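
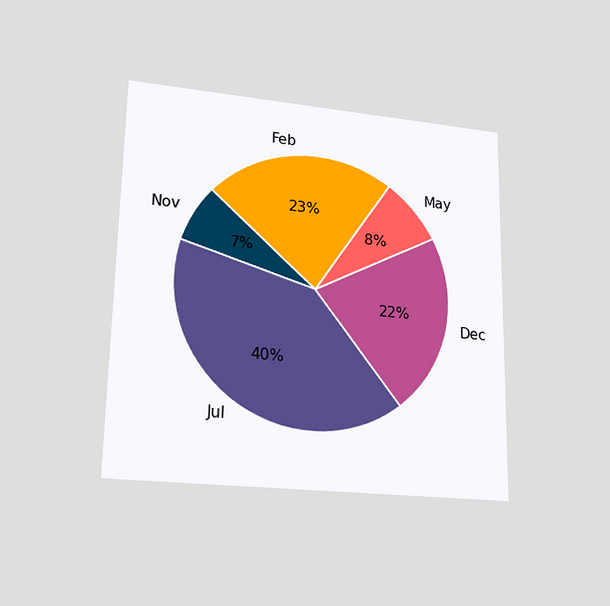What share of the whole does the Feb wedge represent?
The chart is viewed at a slight angle. The Feb slice takes up 23% of the pie.

23%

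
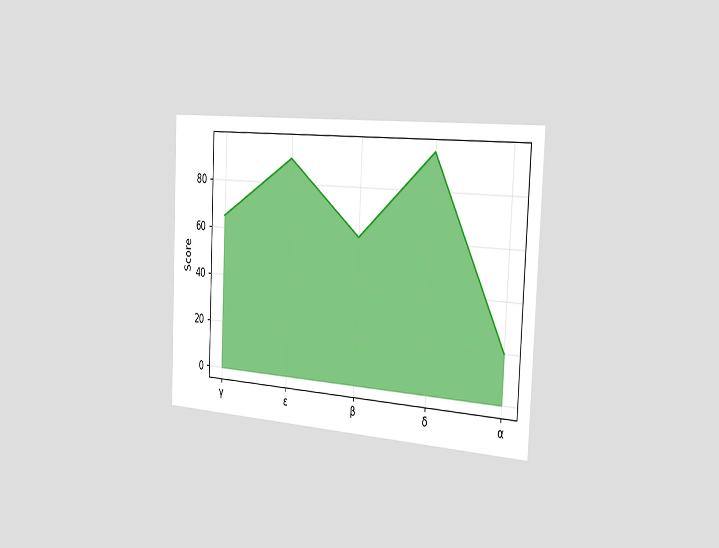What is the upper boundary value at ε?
The chart is tilted about 3° clockwise and viewed slightly from the right. At ε the upper boundary is at 90.

90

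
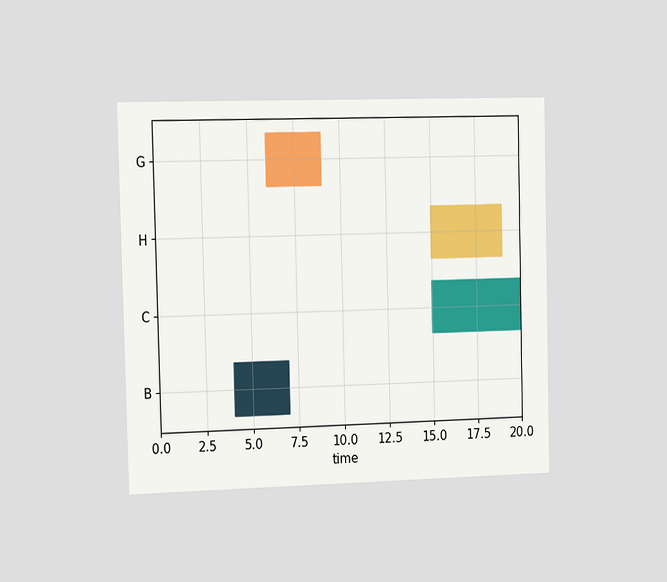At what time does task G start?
The chart is viewed at a slight angle. The G bar begins at t=6.

6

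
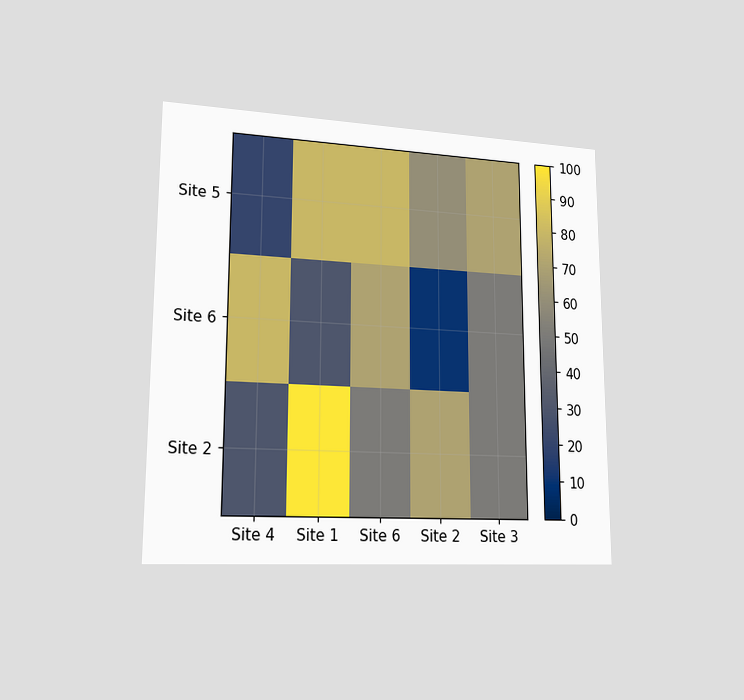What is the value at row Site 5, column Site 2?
The chart is viewed slightly from the left. Matching cell (Site 5, Site 2) against the colorbar gives 60.

60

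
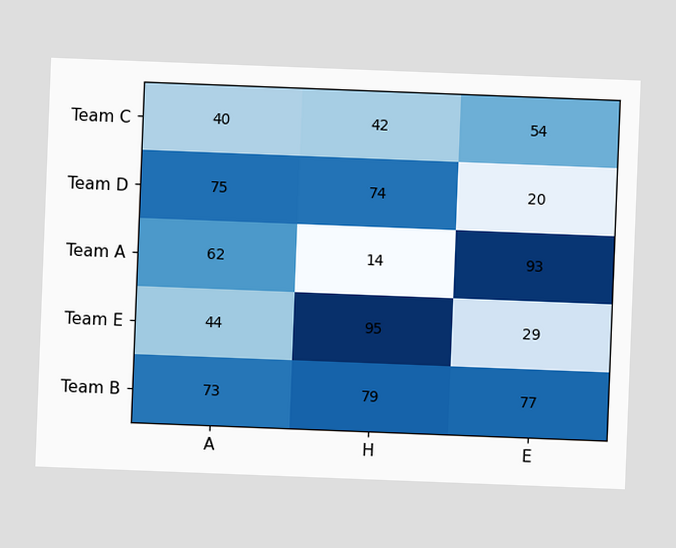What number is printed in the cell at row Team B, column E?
The chart is tilted about 2° clockwise. The (Team B, E) cell reads 77.

77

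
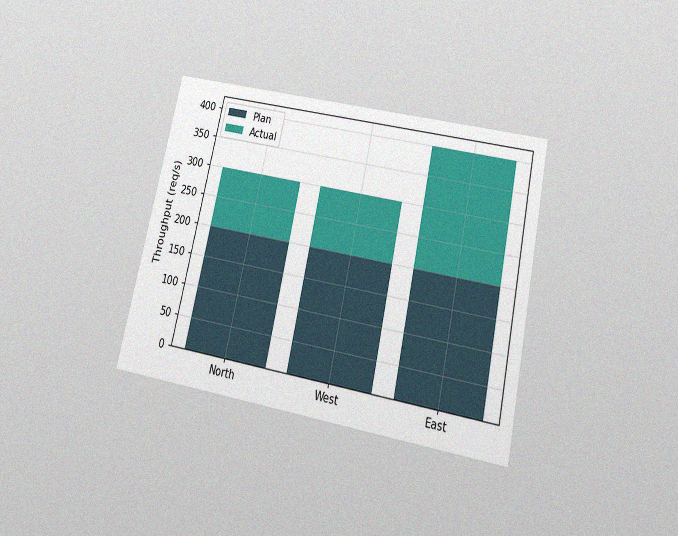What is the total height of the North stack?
The chart is tilted about 12° clockwise and viewed slightly from below, with some photo noise. The North stack's top reaches 300req/s on the y-axis.

300req/s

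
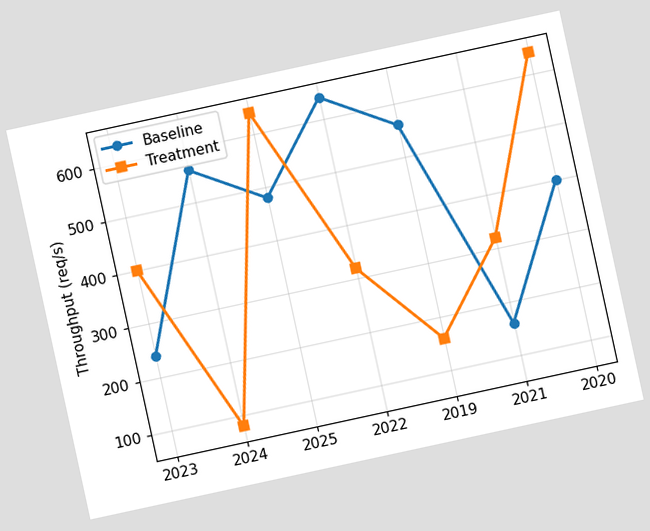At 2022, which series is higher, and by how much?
Baseline, by 320req/s

The chart is tilted about 12° counter-clockwise. At 2022, Baseline sits above the other line by 320req/s.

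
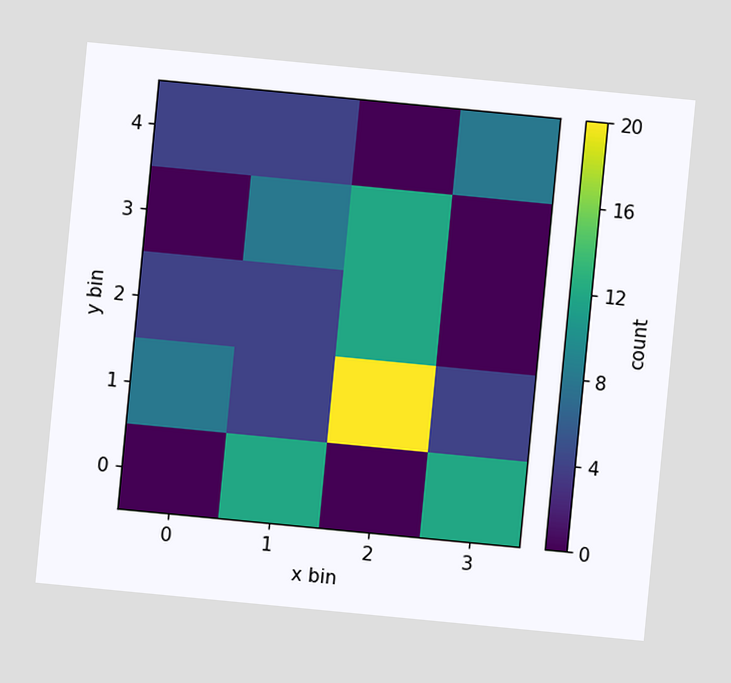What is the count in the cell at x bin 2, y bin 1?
The chart is tilted about 5° clockwise. Matching the cell (2, 1) against the colorbar gives 20.

20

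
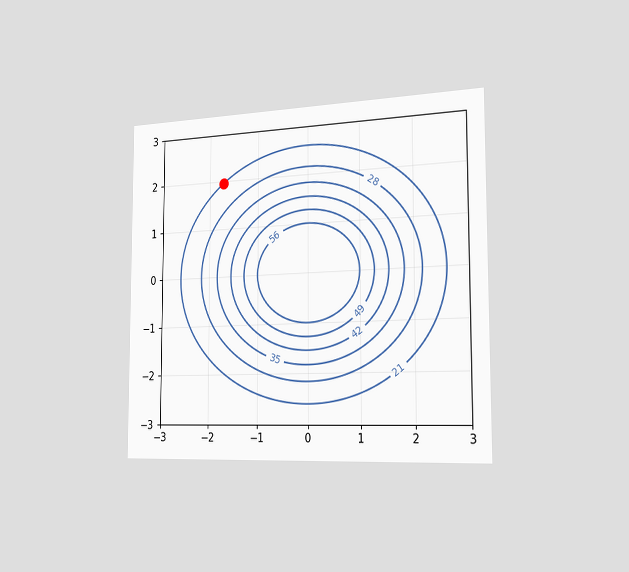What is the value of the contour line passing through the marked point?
21

The chart is viewed slightly from the right. The marked point sits on the contour labelled 21.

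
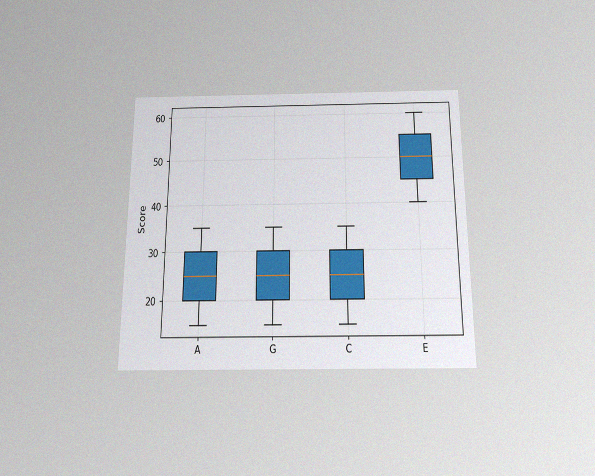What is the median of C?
The chart is viewed slightly from below, with some photo noise. The median line in the C box sits at 25.

25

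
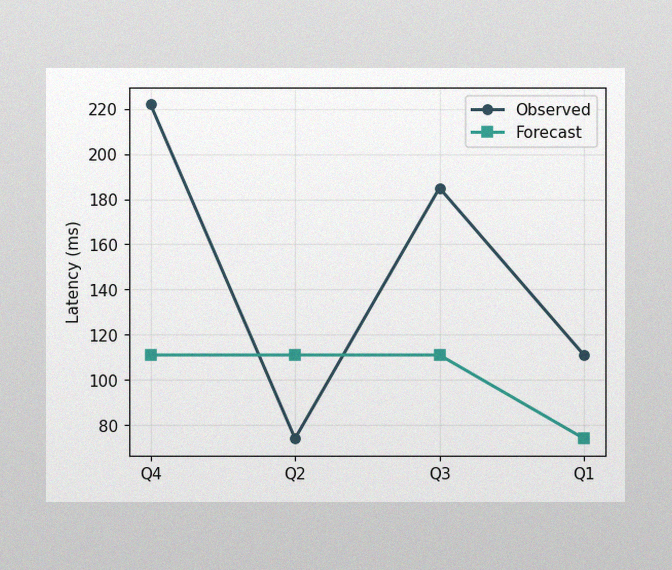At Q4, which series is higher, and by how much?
Observed, by 111ms

The image has some photo noise and uneven lighting. At Q4, Observed sits above the other line by 111ms.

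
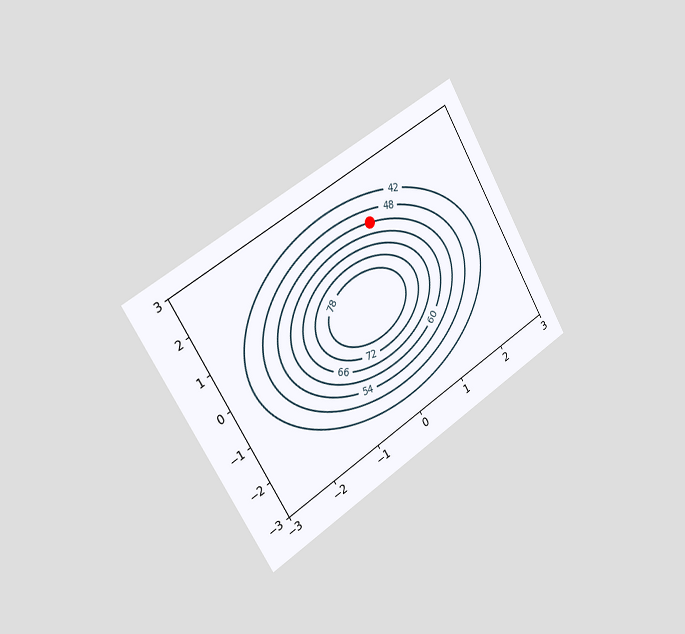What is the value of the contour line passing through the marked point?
The chart is tilted about 31° counter-clockwise and viewed slightly from the left. The marked point sits on the contour labelled 54.

54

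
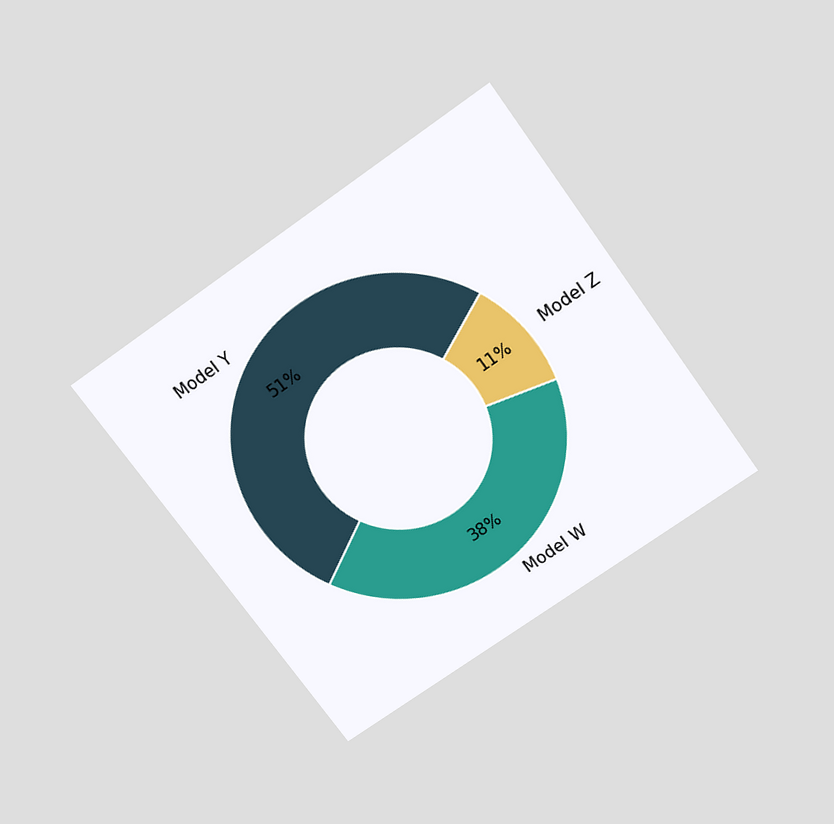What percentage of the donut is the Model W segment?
The chart is tilted about 36° counter-clockwise and viewed slightly from above. The Model W segment takes up 38% of the ring.

38%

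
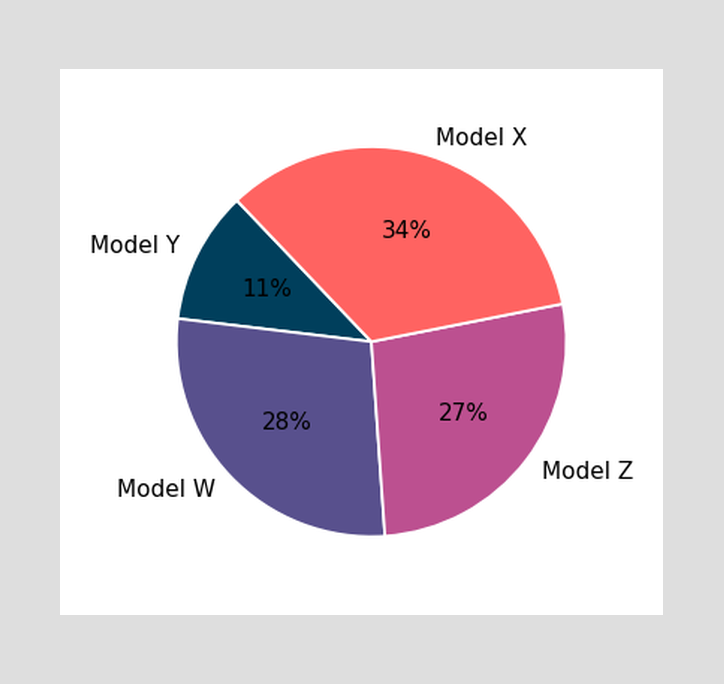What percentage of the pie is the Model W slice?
28%

The Model W slice takes up 28% of the pie.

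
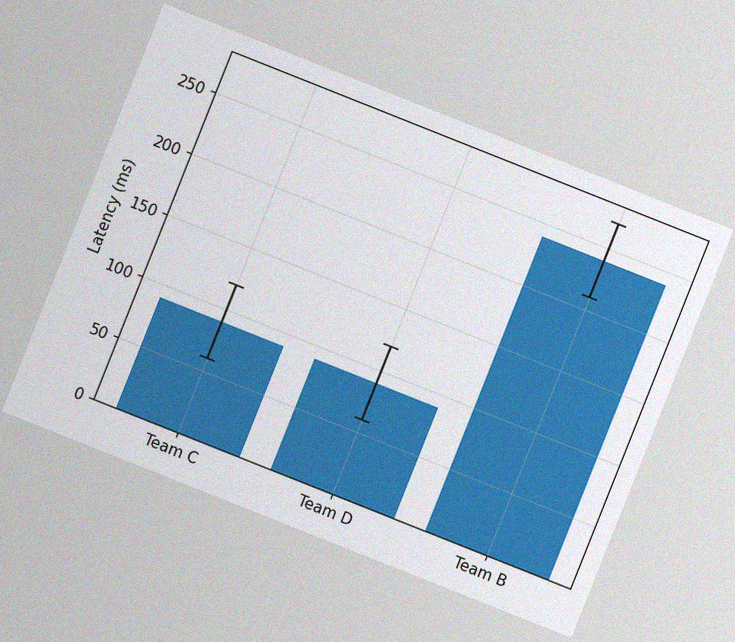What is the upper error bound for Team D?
The chart is tilted about 22° clockwise, with some photo noise. The Team D bar's upper whisker reaches 120ms.

120ms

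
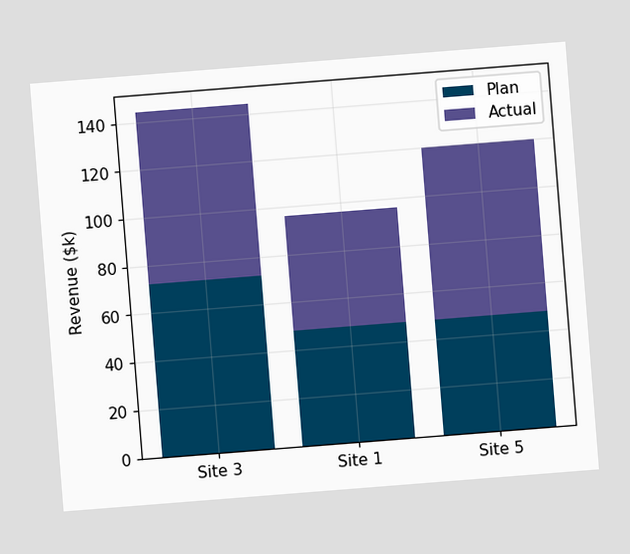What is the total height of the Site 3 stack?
$144k

The chart is tilted about 5° counter-clockwise. The Site 3 stack's top reaches $144k on the y-axis.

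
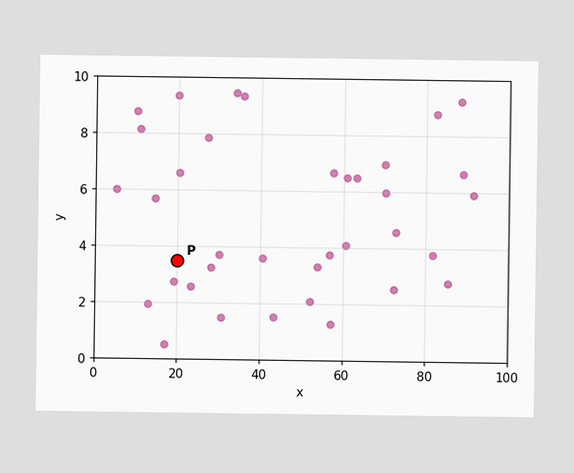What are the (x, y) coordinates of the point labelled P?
(20, 3.5)

Following the gridlines from P to each axis, P sits at (20, 3.5).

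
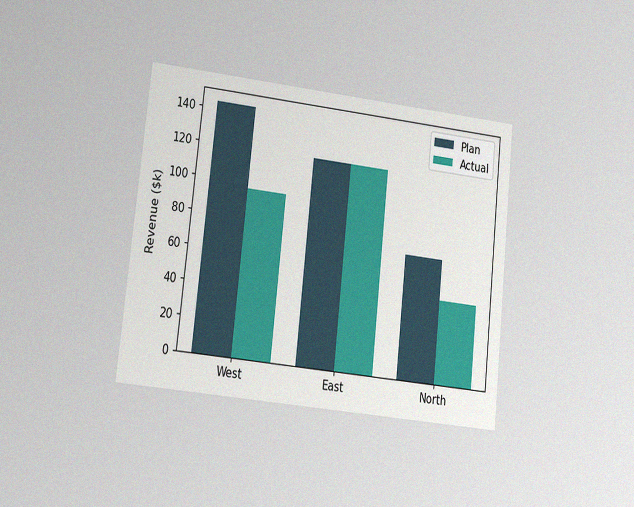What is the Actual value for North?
$48k

The chart is tilted about 6° clockwise and viewed at a slight angle, with some photo noise. The Actual bar at North reaches $48k on the y-axis.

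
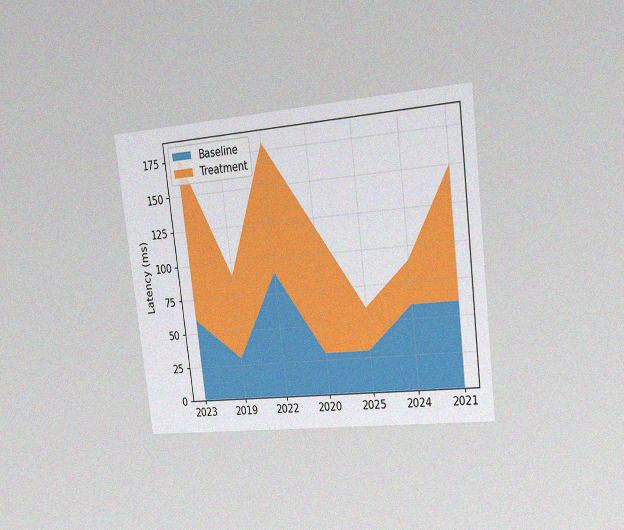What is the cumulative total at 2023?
The chart is tilted about 7° counter-clockwise and viewed slightly from the right, with some photo noise. The stacked total at 2023 reaches 180ms.

180ms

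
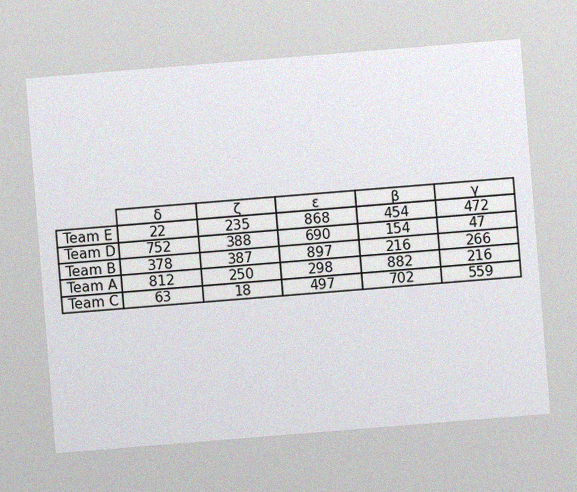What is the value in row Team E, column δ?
The chart is tilted about 5° counter-clockwise, with some photo noise. The (Team E, δ) cell reads 22.

22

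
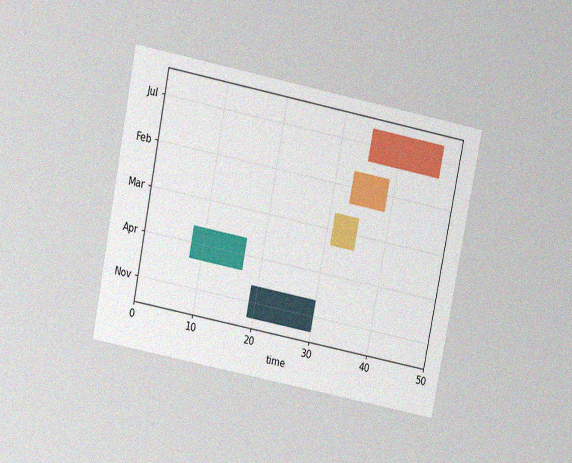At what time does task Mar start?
The chart is tilted about 11° clockwise and viewed slightly from above, with some photo noise. The Mar bar begins at t=31.

31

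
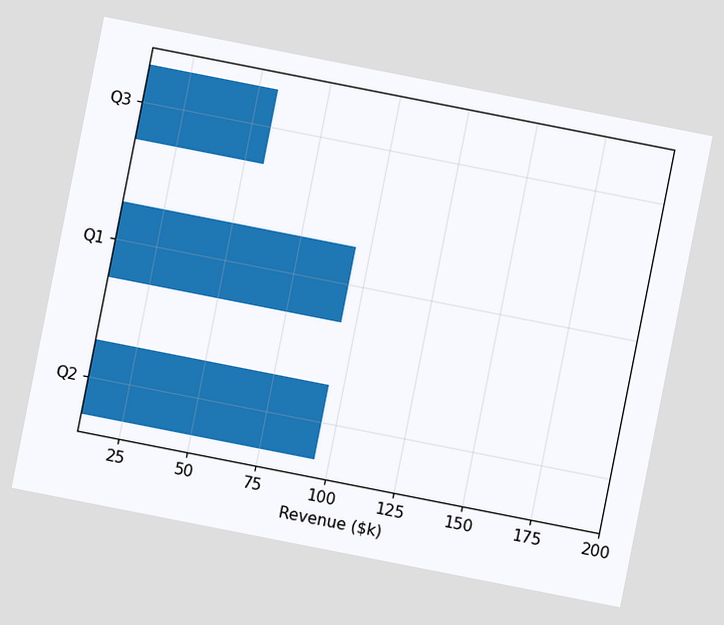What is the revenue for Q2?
The chart is tilted about 11° clockwise. Reading along the chart's x-axis, the Q2 bar reaches $95k.

$95k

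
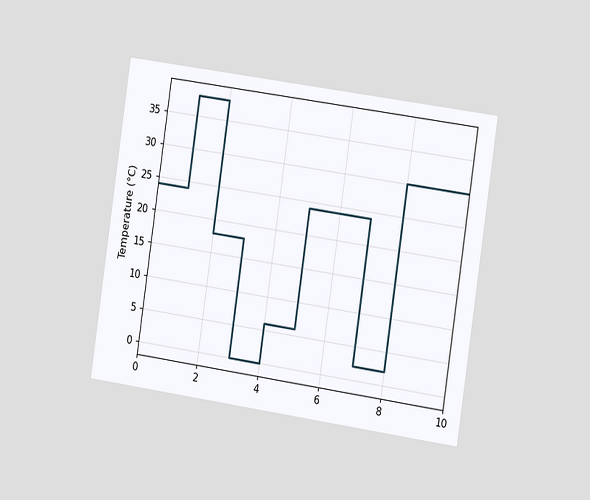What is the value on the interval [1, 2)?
The chart is tilted about 8° clockwise and viewed slightly from the right. On [1, 2) the step sits at 38°C.

38°C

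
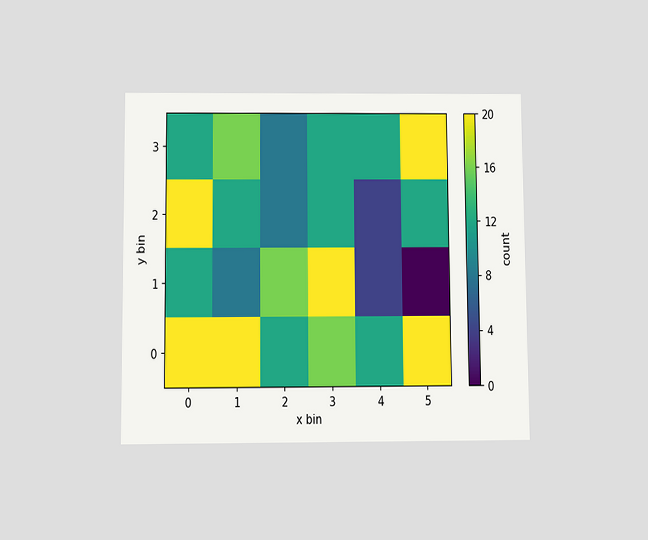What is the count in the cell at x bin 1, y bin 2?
12

The chart is viewed slightly from below. Matching the cell (1, 2) against the colorbar gives 12.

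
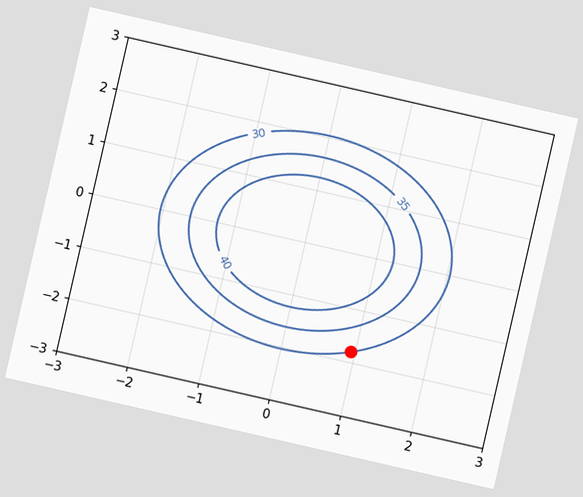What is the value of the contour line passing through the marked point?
The chart is tilted about 13° clockwise. The marked point sits on the contour labelled 30.

30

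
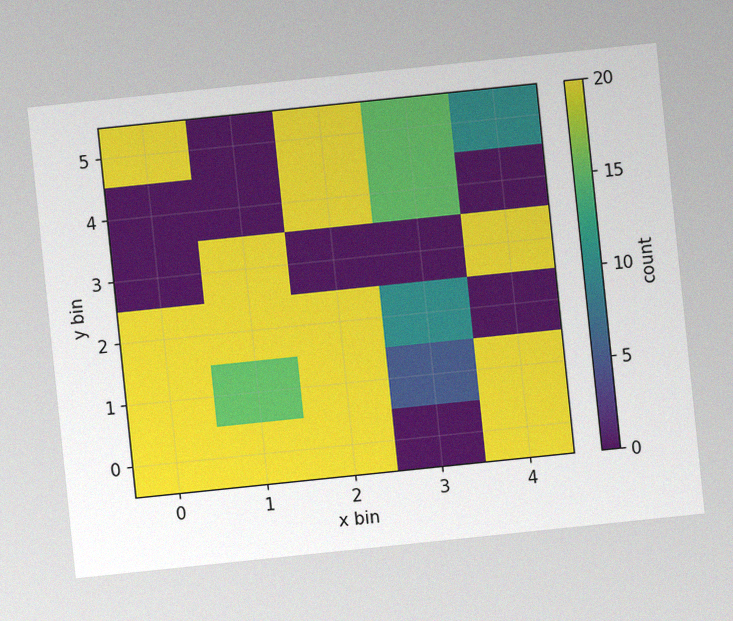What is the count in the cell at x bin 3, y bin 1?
5

The chart is tilted about 6° counter-clockwise, with some photo noise. Matching the cell (3, 1) against the colorbar gives 5.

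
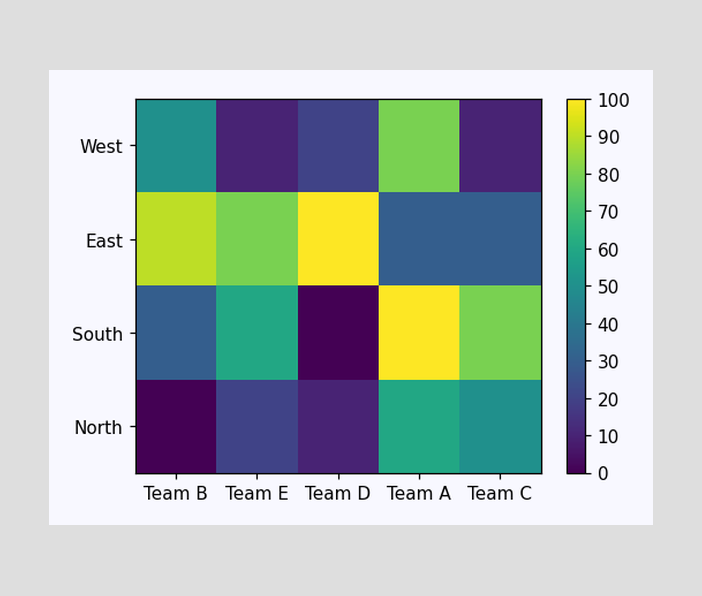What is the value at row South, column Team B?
Matching cell (South, Team B) against the colorbar gives 30.

30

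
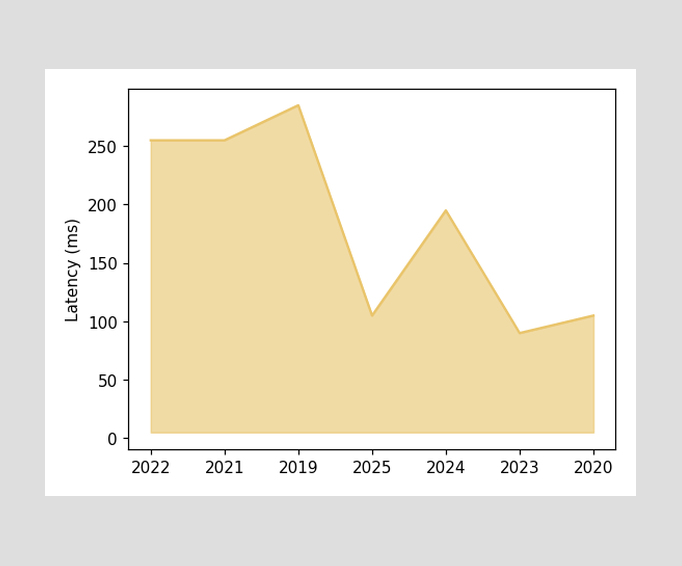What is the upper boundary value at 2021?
At 2021 the upper boundary is at 255ms.

255ms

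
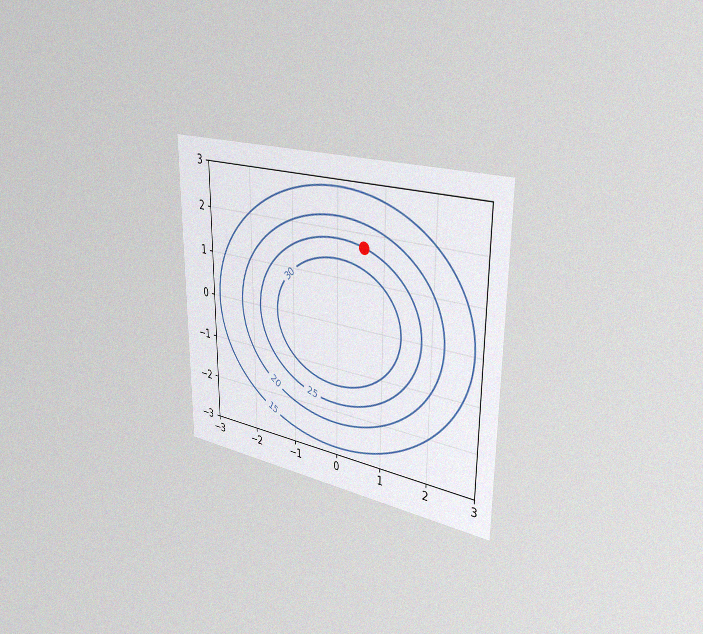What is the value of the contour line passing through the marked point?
25

The chart is viewed slightly from the right, with some photo noise. The marked point sits on the contour labelled 25.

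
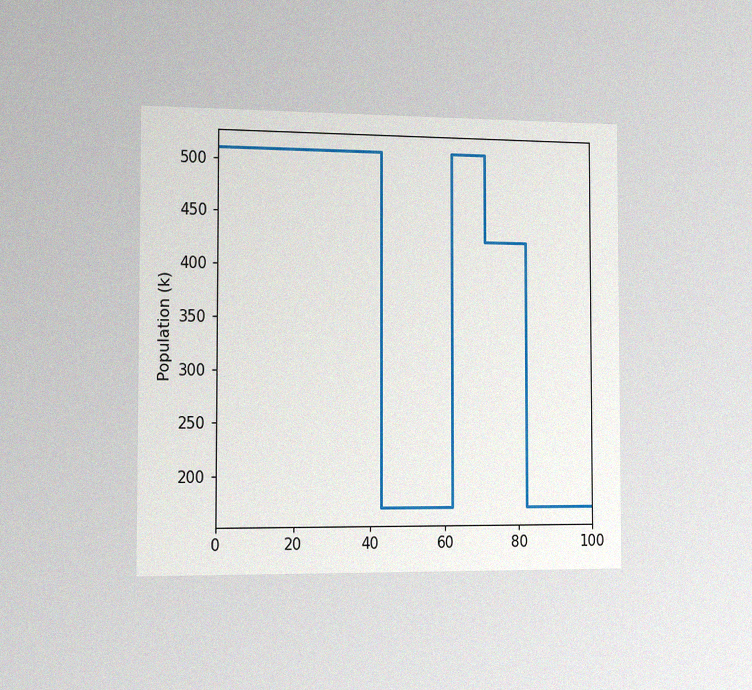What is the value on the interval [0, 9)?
510k

The chart is viewed slightly from the left, with some photo noise. On [0, 9) the step sits at 510k.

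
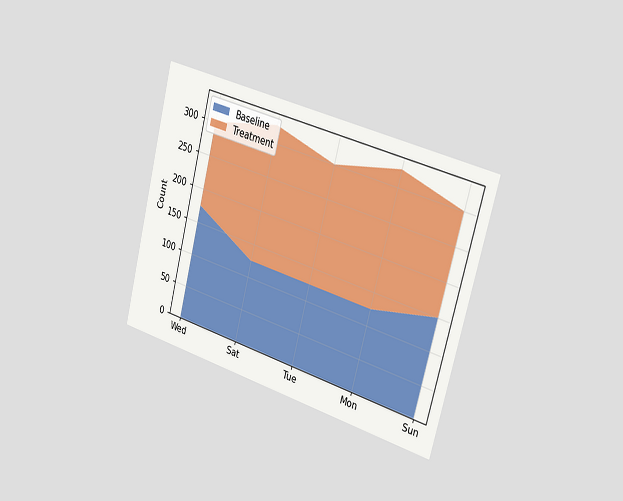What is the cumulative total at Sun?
The chart is tilted about 15° clockwise and viewed slightly from the right. The stacked total at Sun reaches 300.

300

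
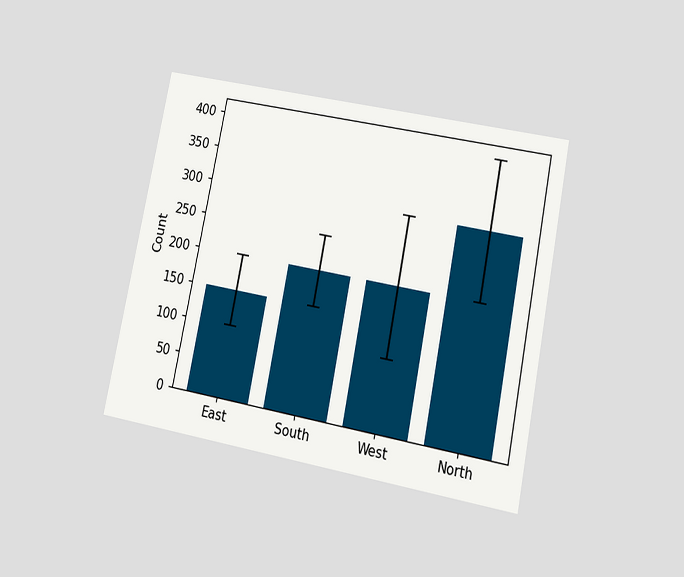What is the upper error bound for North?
400

The chart is tilted about 11° clockwise and viewed at a slight angle. The North bar's upper whisker reaches 400.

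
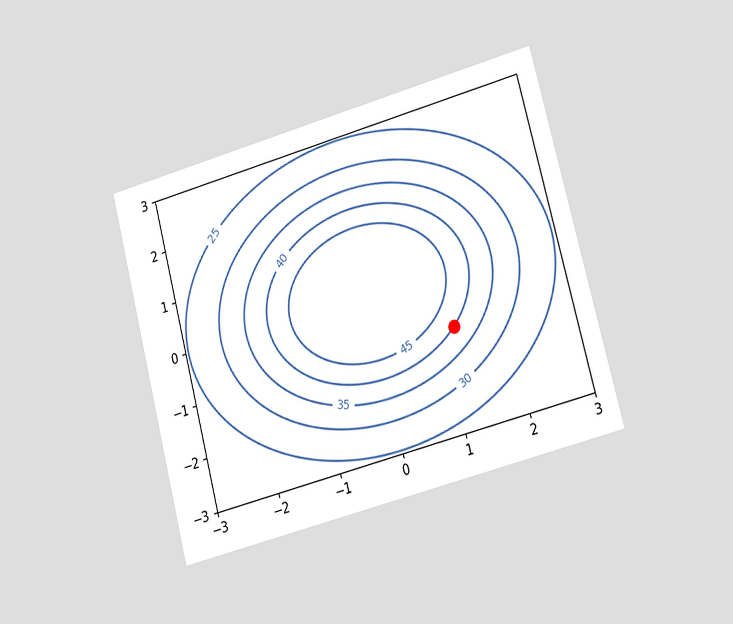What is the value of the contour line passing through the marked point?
40

The chart is tilted about 15° counter-clockwise and viewed slightly from the right. The marked point sits on the contour labelled 40.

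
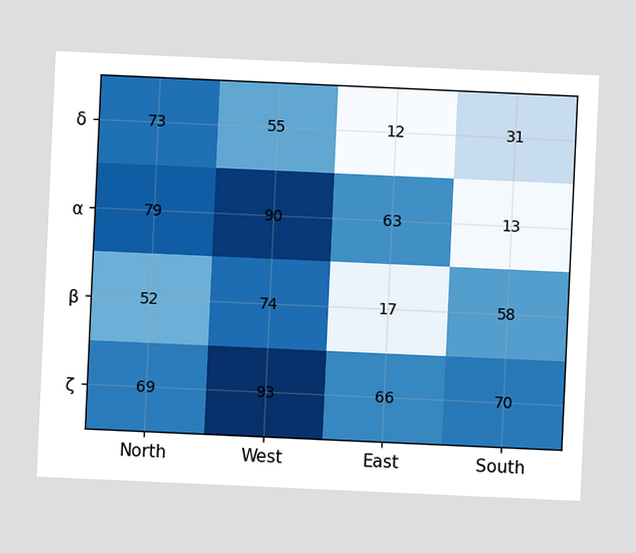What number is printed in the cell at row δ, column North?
The chart is tilted about 3° clockwise. The (δ, North) cell reads 73.

73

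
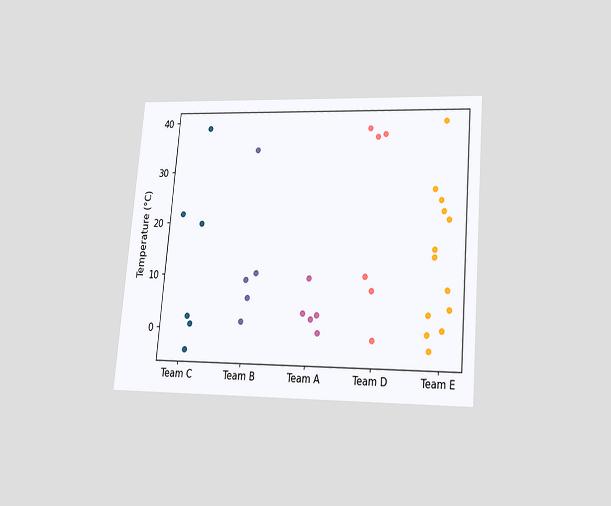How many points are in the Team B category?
The chart is tilted about 5° clockwise and viewed slightly from below. Counting the markers in the Team B column gives 5.

5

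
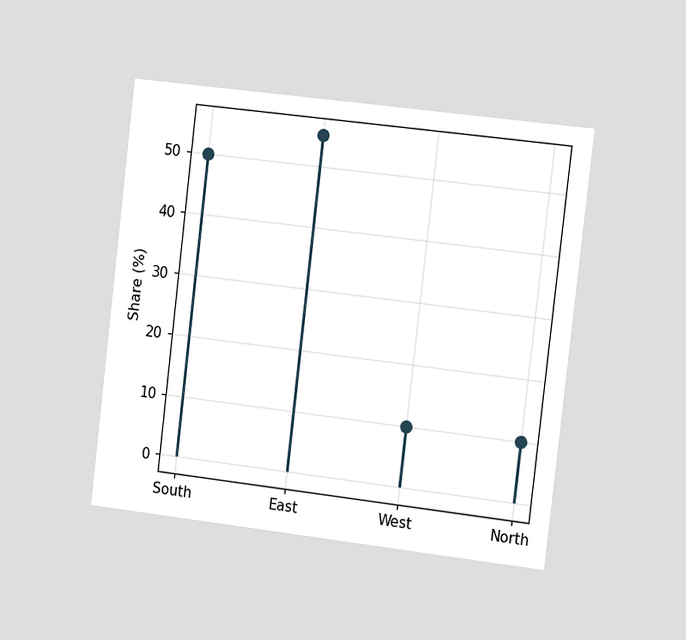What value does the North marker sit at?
10%

The chart is tilted about 7° clockwise and viewed slightly from the right. The North marker sits at 10%.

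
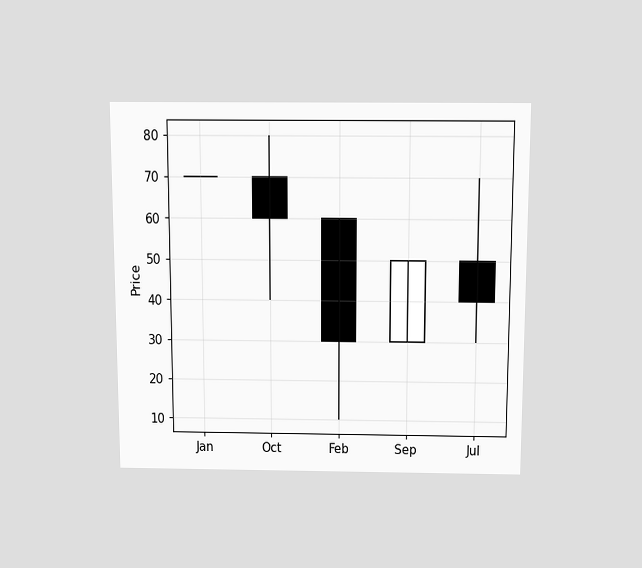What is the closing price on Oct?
60

The chart is viewed slightly from above. The Oct candle closes at 60.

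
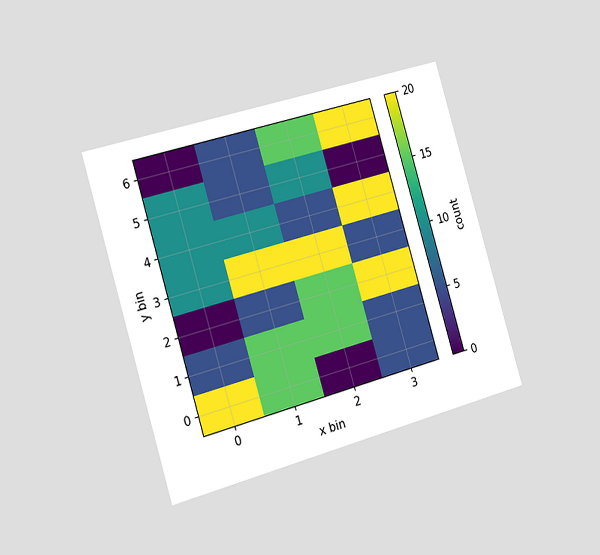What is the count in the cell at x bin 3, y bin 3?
5

The chart is tilted about 16° counter-clockwise and viewed slightly from the left. Matching the cell (3, 3) against the colorbar gives 5.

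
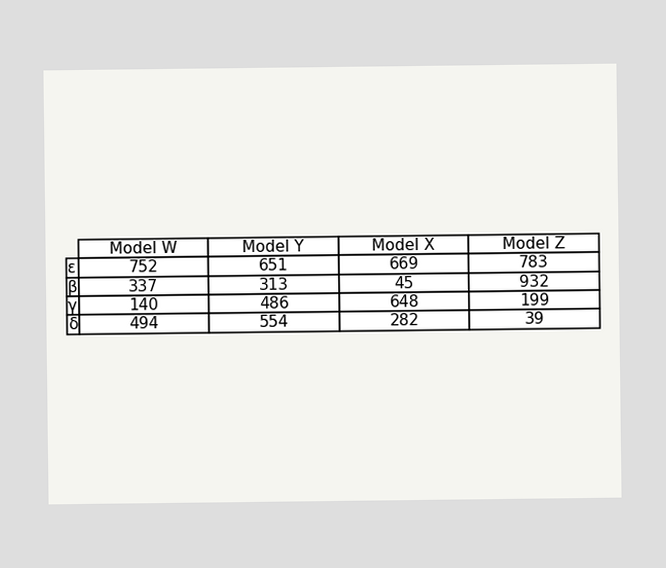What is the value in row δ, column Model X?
The (δ, Model X) cell reads 282.

282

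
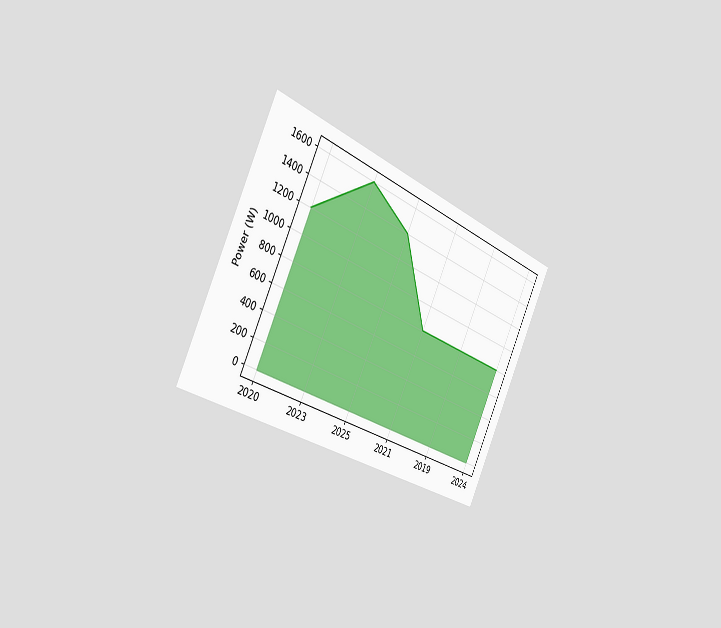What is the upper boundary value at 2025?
The chart is tilted about 26° clockwise and viewed slightly from the left. At 2025 the upper boundary is at 1400W.

1400W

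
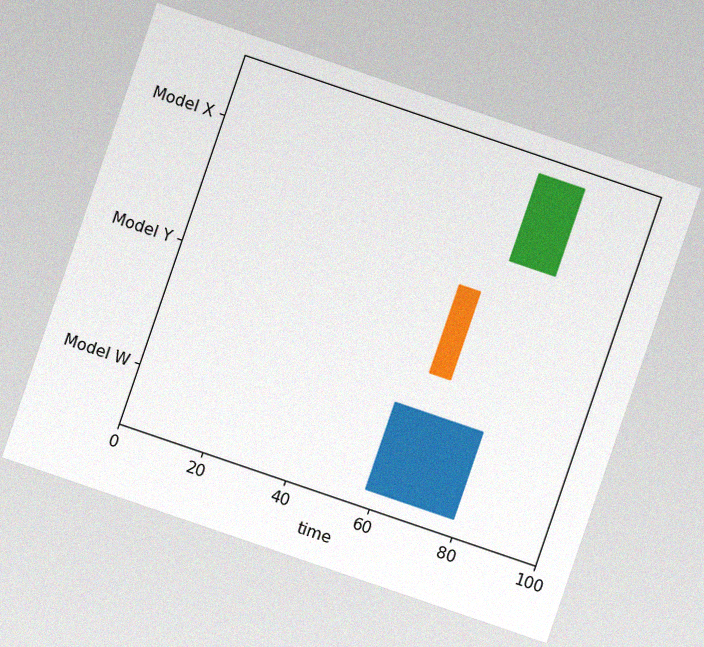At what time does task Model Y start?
63

The chart is tilted about 19° clockwise, with some photo noise. The Model Y bar begins at t=63.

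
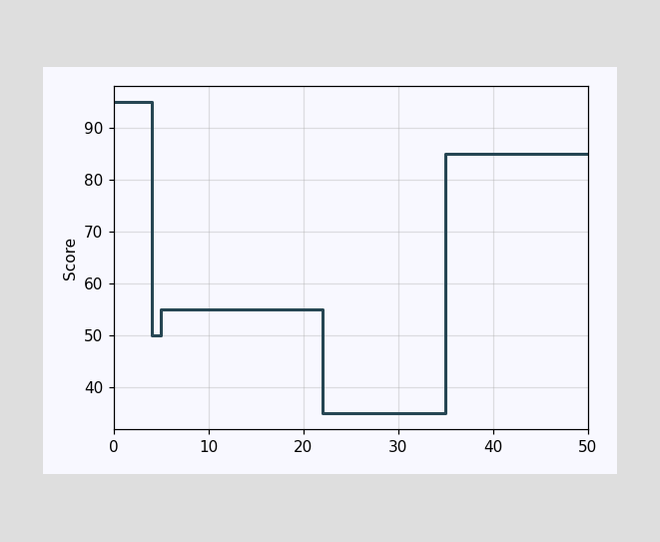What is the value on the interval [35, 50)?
On [35, 50) the step sits at 85.

85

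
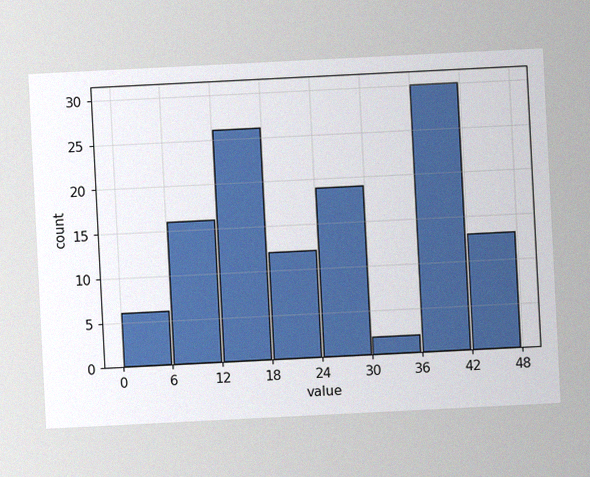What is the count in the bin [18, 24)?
The chart is tilted about 3° counter-clockwise, with some photo noise. The [18, 24) bin has height 12.

12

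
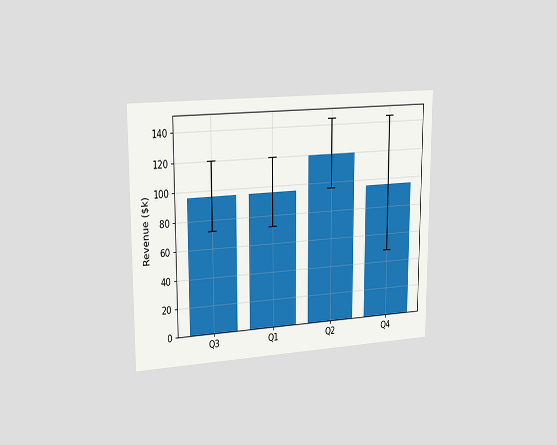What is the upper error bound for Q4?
The chart is viewed slightly from the left. The Q4 bar's upper whisker reaches $144k.

$144k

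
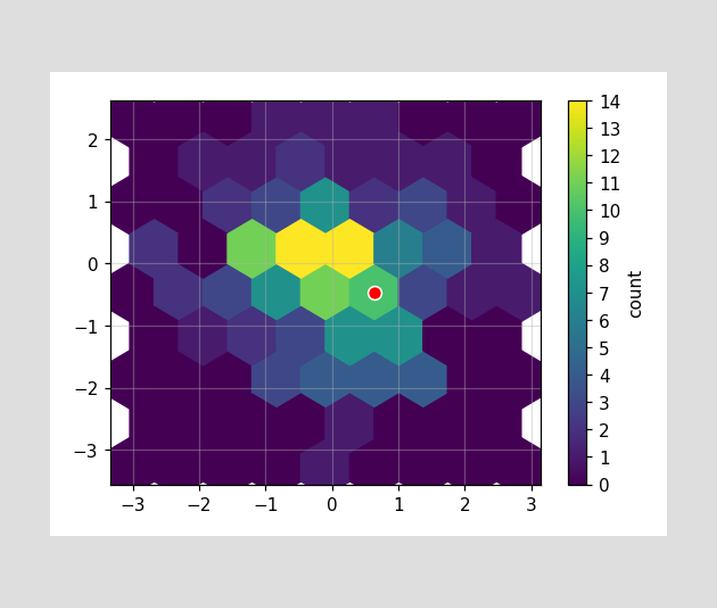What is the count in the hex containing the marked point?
10

The marked hex reads 10 on the colorbar.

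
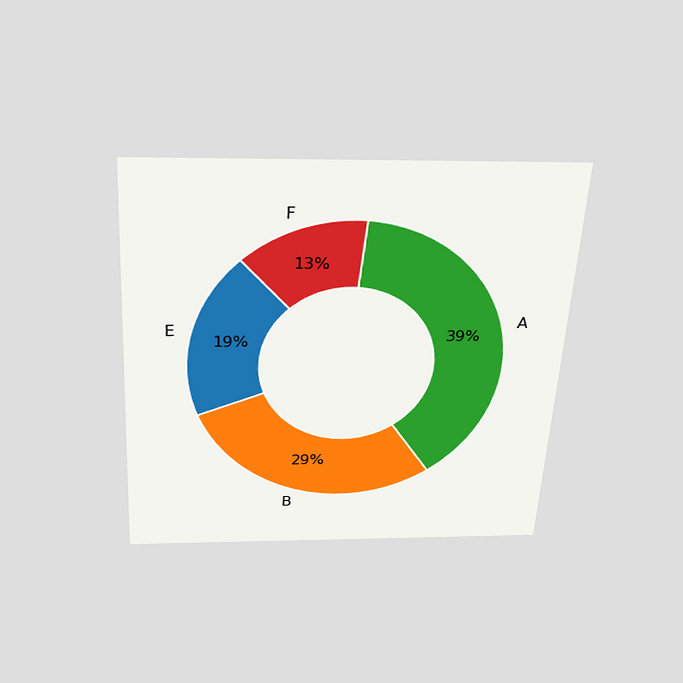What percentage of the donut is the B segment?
29%

The chart is tilted about 3° clockwise and viewed slightly from above. The B segment takes up 29% of the ring.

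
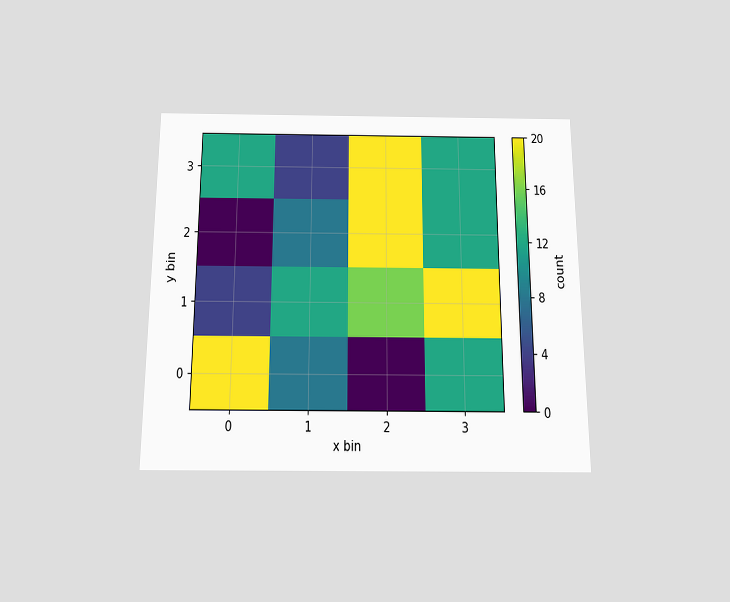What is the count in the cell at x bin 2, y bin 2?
20

The chart is viewed slightly from below. Matching the cell (2, 2) against the colorbar gives 20.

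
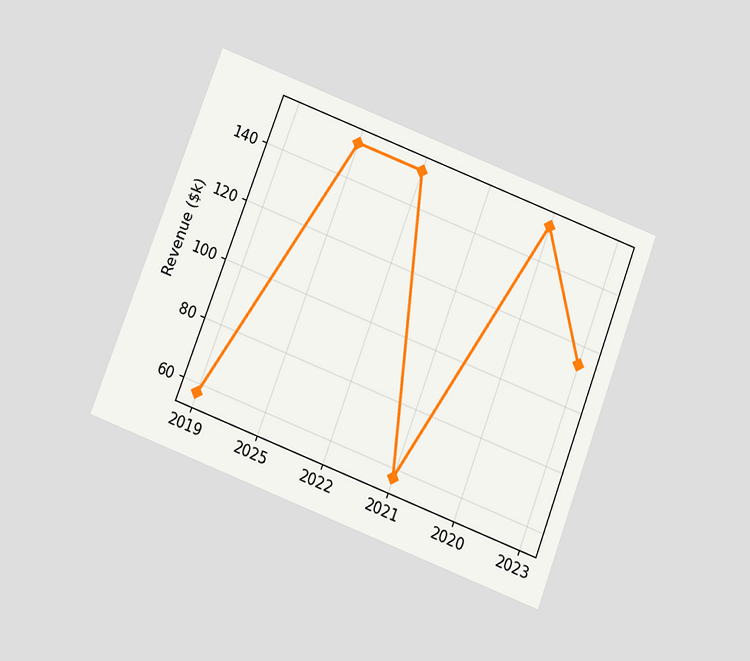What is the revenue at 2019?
$57k

The chart is tilted about 21° clockwise and viewed slightly from below. At 2019, the line is at $57k.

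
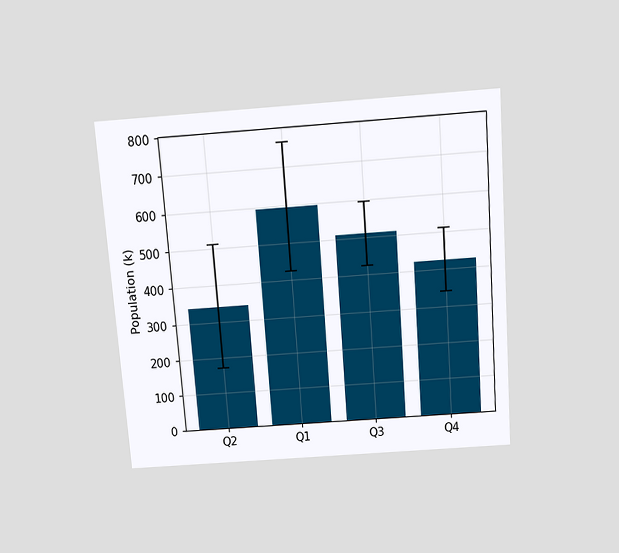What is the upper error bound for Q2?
The chart is tilted about 4° counter-clockwise and viewed slightly from above. The Q2 bar's upper whisker reaches 510k.

510k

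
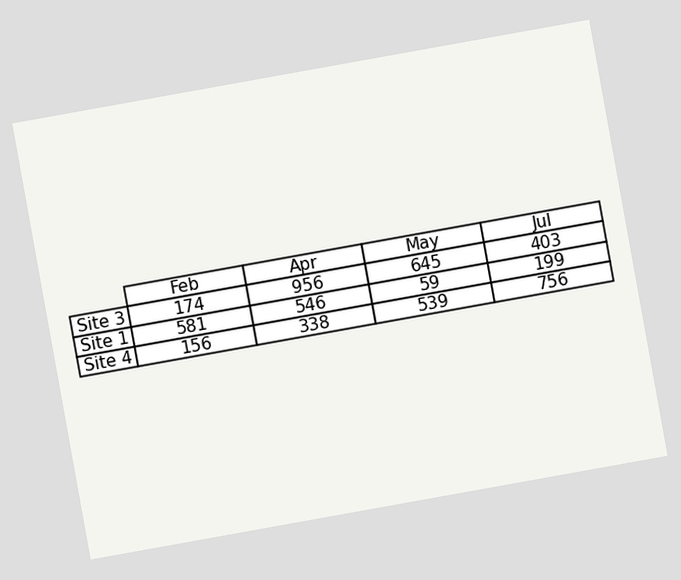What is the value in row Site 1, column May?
The chart is tilted about 10° counter-clockwise. The (Site 1, May) cell reads 59.

59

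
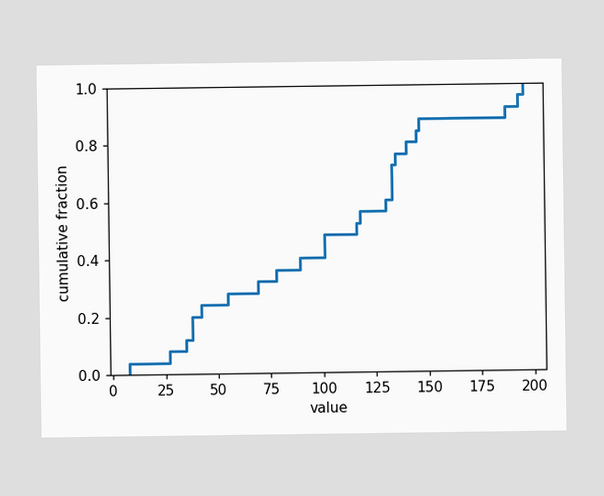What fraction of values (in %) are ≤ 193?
At x=193 the ECDF step is at 96%.

96%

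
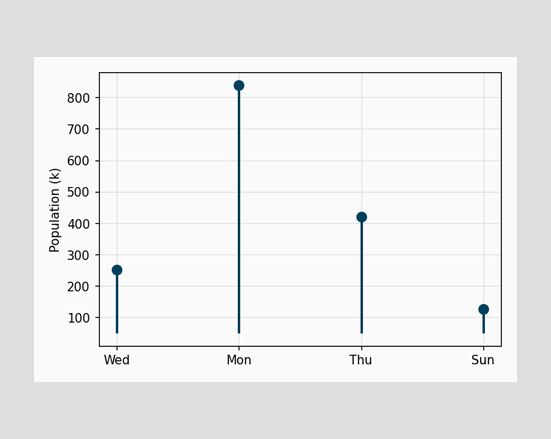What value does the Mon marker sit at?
The Mon marker sits at 840k.

840k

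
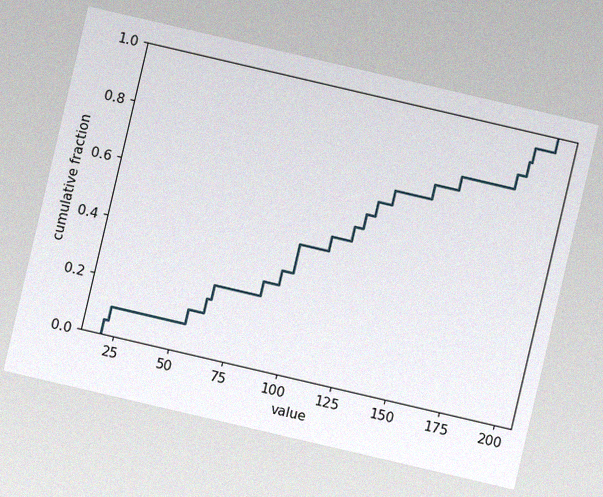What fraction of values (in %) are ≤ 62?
20%

The chart is tilted about 13° clockwise, with some photo noise. At x=62 the ECDF step is at 20%.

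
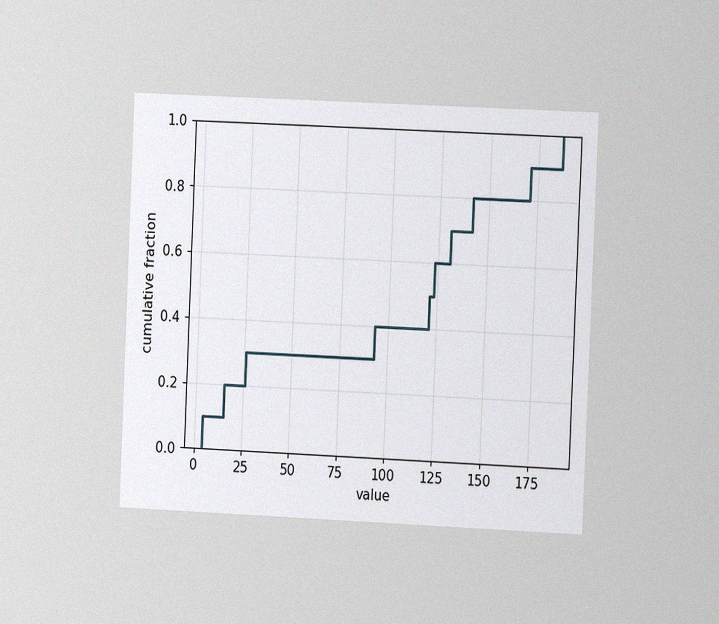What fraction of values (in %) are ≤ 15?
The chart is tilted about 3° clockwise and viewed slightly from the right, with some photo noise. At x=15 the ECDF step is at 20%.

20%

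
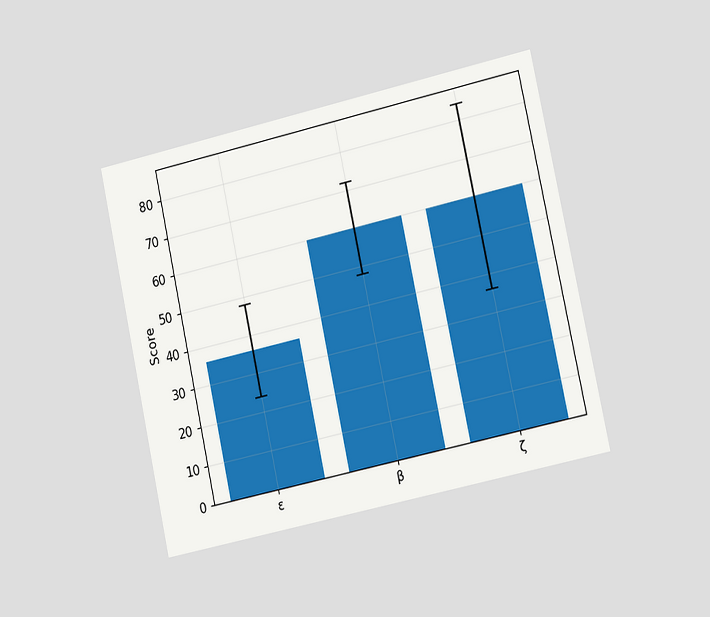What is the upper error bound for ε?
The chart is tilted about 12° counter-clockwise and viewed slightly from the right. The ε bar's upper whisker reaches 48.

48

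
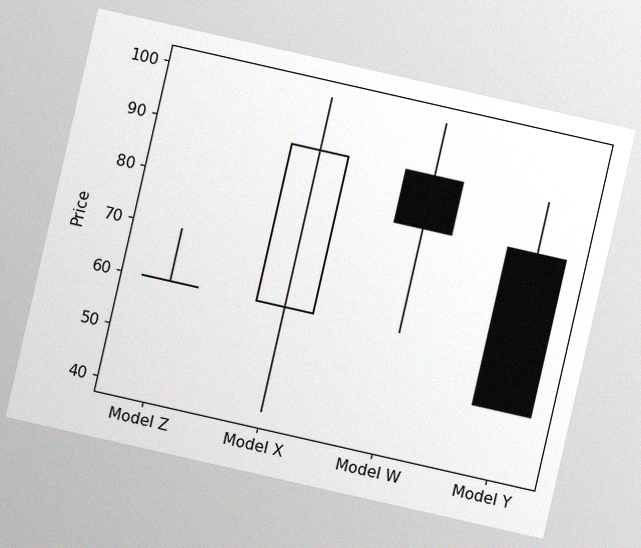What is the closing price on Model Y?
The chart is tilted about 13° clockwise, with some photo noise. The Model Y candle closes at 50.

50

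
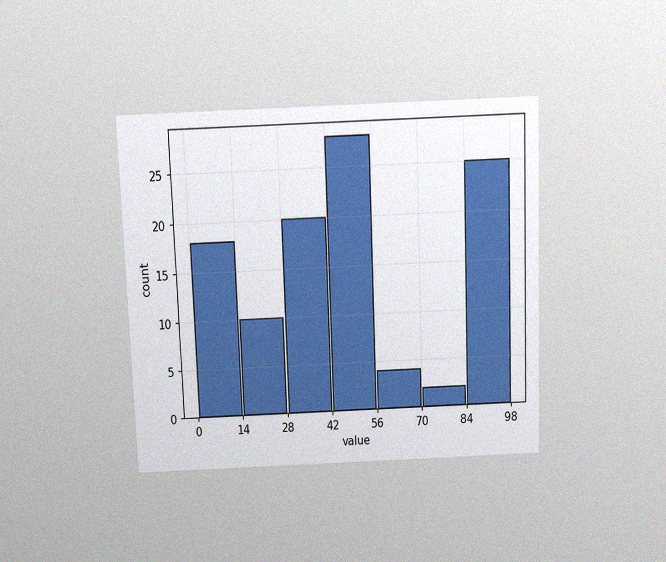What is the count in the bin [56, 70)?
4

The chart is tilted about 2° counter-clockwise and viewed slightly from above, with some photo noise. The [56, 70) bin has height 4.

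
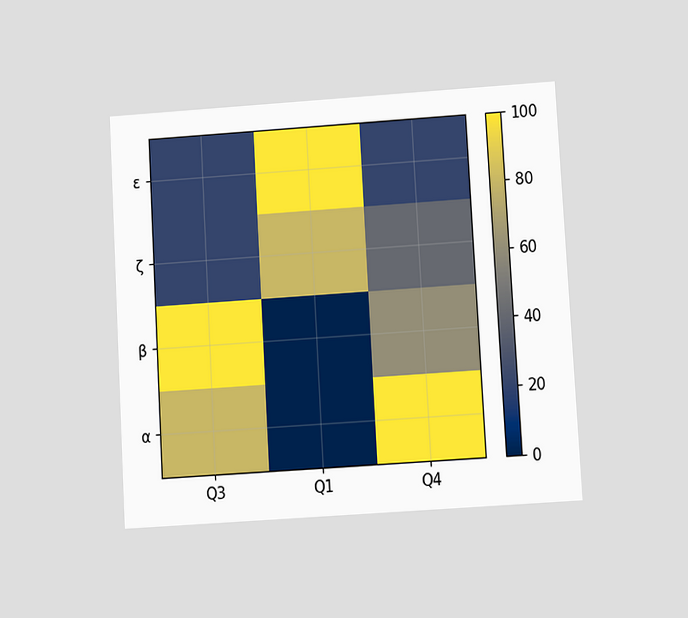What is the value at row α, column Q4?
100

The chart is tilted about 3° counter-clockwise and viewed at a slight angle. Matching cell (α, Q4) against the colorbar gives 100.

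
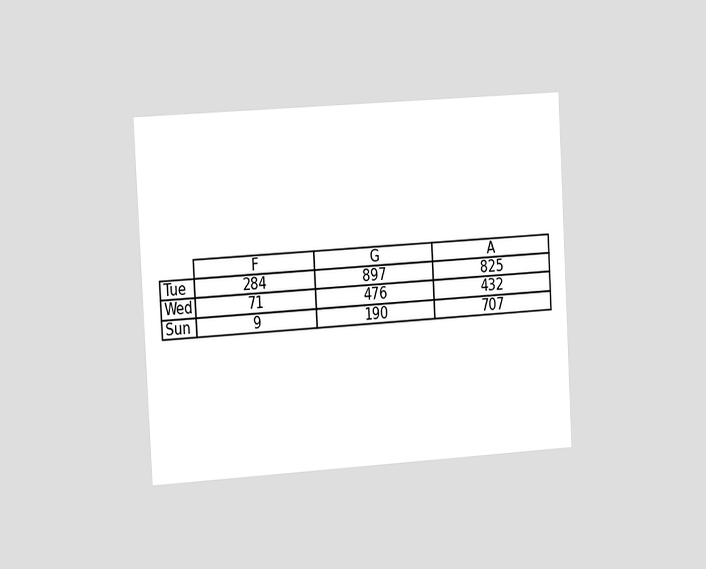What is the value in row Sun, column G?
The chart is tilted about 3° counter-clockwise and viewed slightly from the left. The (Sun, G) cell reads 190.

190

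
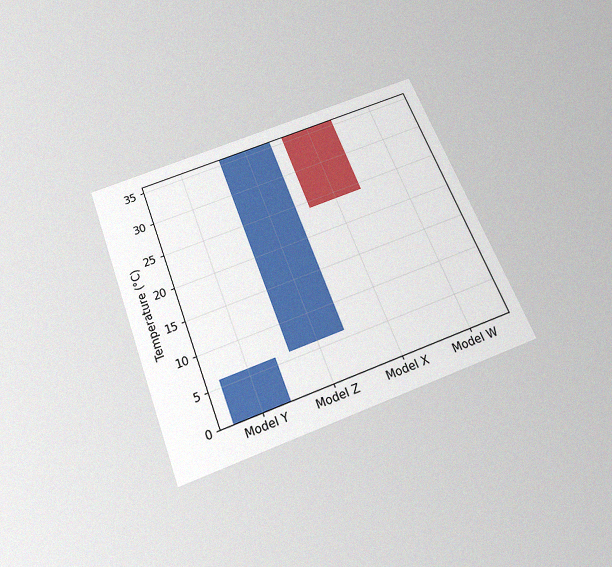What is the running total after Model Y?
6°C

The chart is tilted about 21° counter-clockwise and viewed slightly from below, with some photo noise. After Model Y the running total reaches 6°C.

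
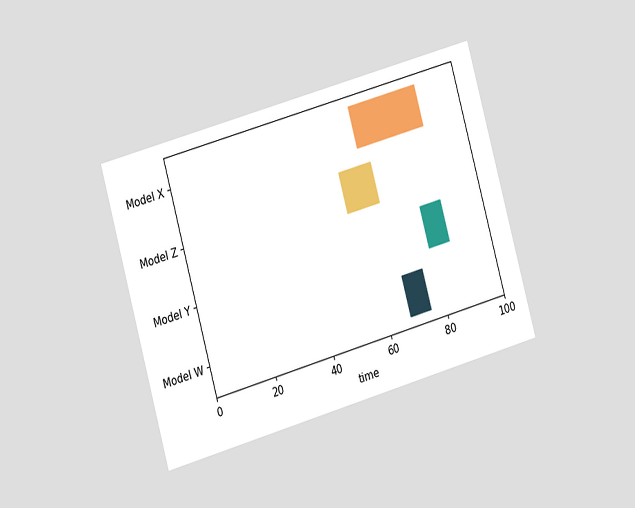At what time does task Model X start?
63

The chart is tilted about 16° counter-clockwise and viewed slightly from the left. The Model X bar begins at t=63.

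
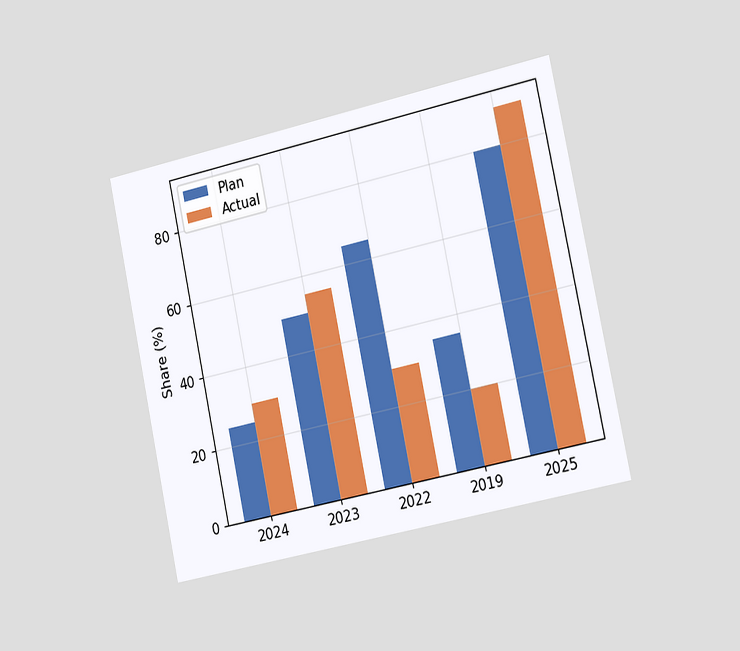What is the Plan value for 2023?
The chart is tilted about 12° counter-clockwise and viewed slightly from the right. The Plan bar at 2023 reaches 50% on the y-axis.

50%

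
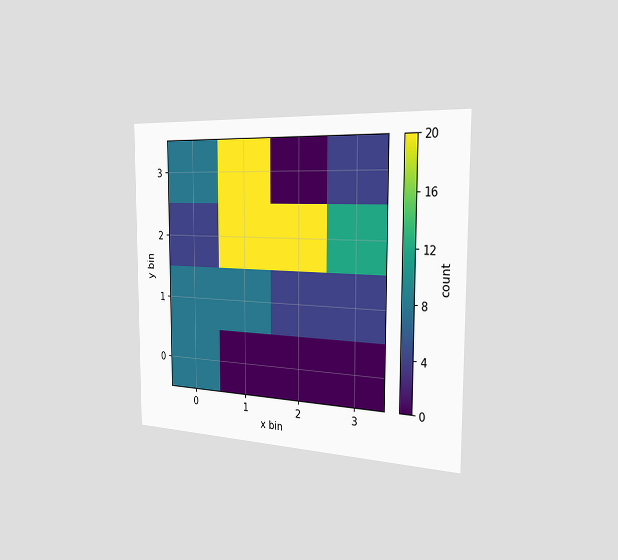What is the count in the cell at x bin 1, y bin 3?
The chart is viewed slightly from the right. Matching the cell (1, 3) against the colorbar gives 20.

20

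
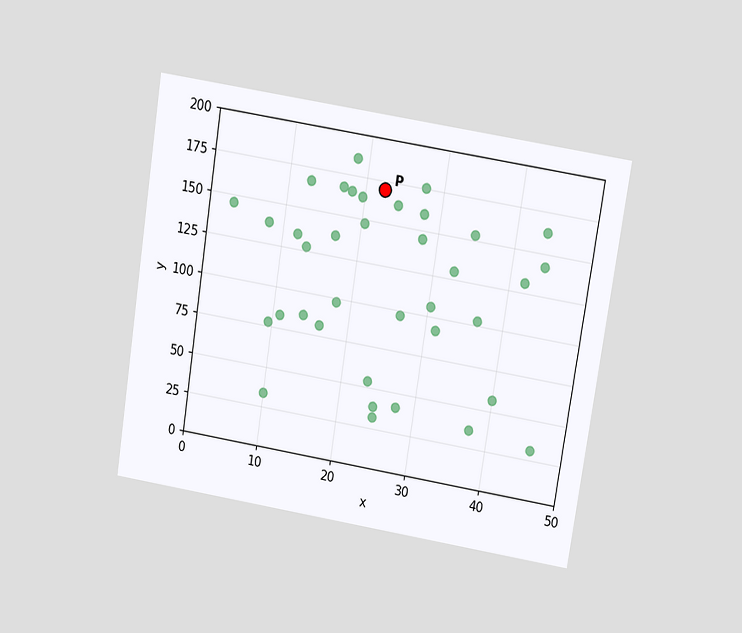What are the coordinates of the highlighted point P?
The chart is tilted about 9° clockwise and viewed slightly from above. Following the gridlines from P to each axis, P sits at (22.5, 170).

(22.5, 170)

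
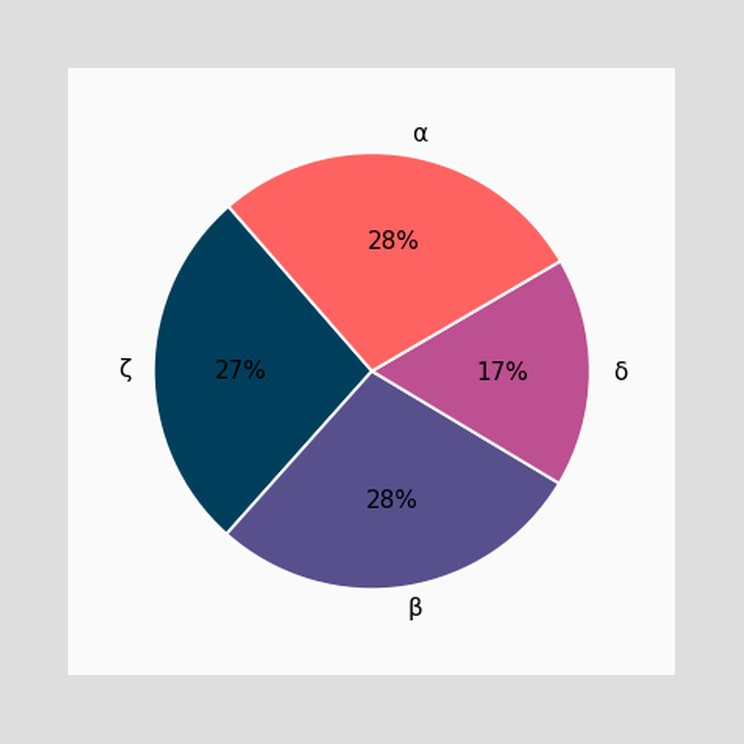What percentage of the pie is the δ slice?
The δ slice takes up 17% of the pie.

17%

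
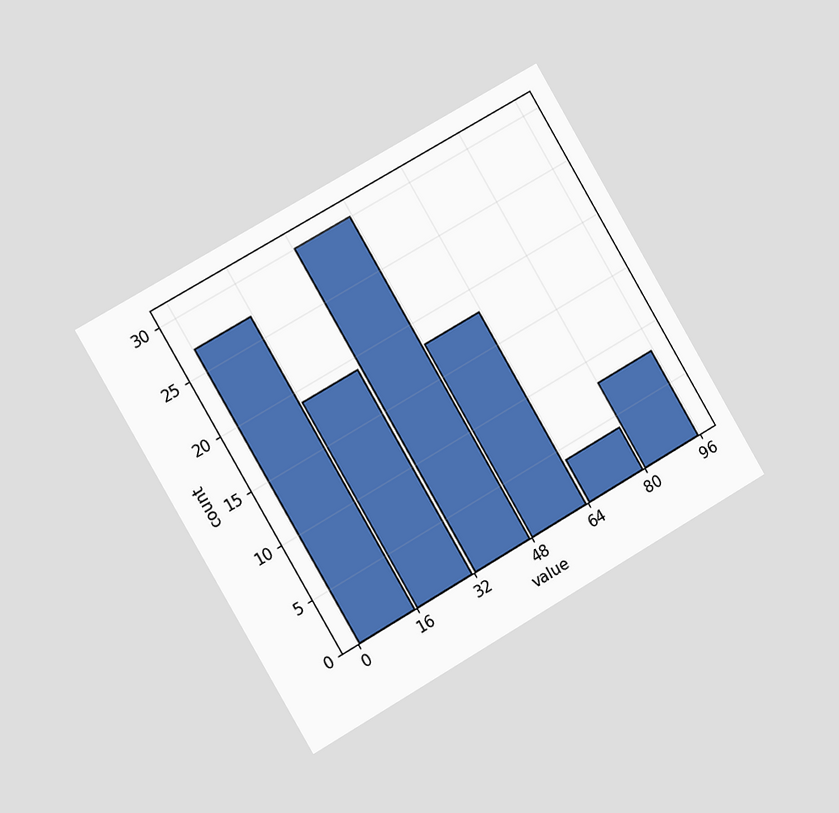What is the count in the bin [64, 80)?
4

The chart is tilted about 30° counter-clockwise and viewed slightly from the left. The [64, 80) bin has height 4.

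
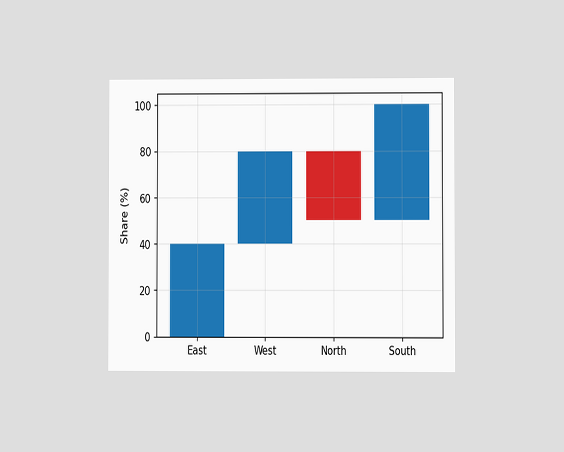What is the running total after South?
100%

The chart is viewed at a slight angle. After South the running total reaches 100%.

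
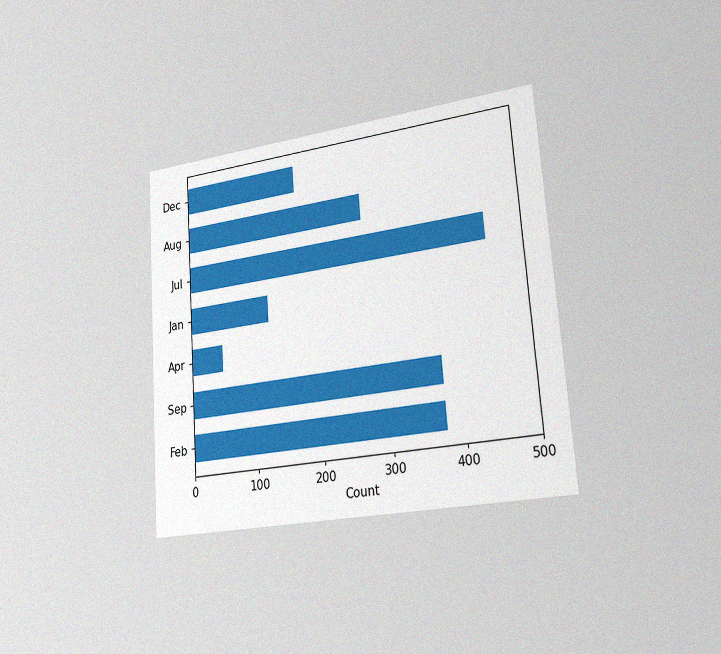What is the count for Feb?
The chart is tilted about 4° counter-clockwise and viewed slightly from the right, with some photo noise. Reading along the chart's x-axis, the Feb bar reaches 375.

375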